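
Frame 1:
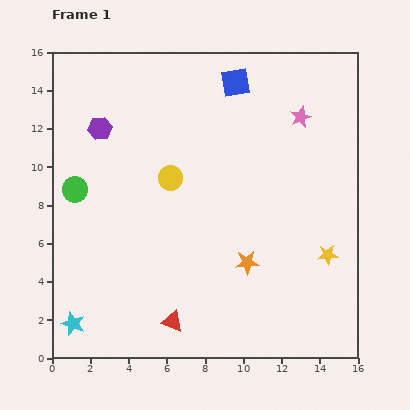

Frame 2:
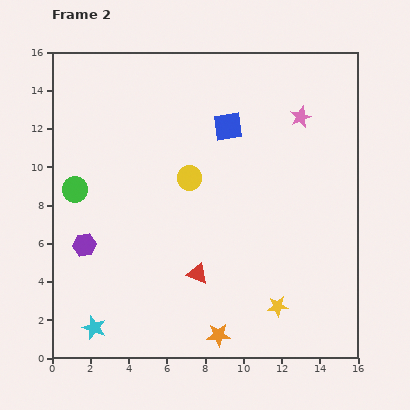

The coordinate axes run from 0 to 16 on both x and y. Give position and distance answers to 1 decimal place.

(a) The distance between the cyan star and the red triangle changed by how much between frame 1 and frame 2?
+0.9

Distance in frame 1: 5.2. Distance in frame 2: 6.1.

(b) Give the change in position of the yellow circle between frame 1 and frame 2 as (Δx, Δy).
(1.0, 0.0)

The yellow circle was at (6.2, 9.4) in frame 1 and (7.2, 9.4) in frame 2.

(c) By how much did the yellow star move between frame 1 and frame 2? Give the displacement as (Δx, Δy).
(-2.6, -2.7)

The yellow star was at (14.4, 5.4) in frame 1 and (11.8, 2.7) in frame 2.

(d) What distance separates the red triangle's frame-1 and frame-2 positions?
2.8

The red triangle moved from (6.3, 1.9) to (7.6, 4.4), a distance of √(1.3² + 2.5²) ≈ 2.8.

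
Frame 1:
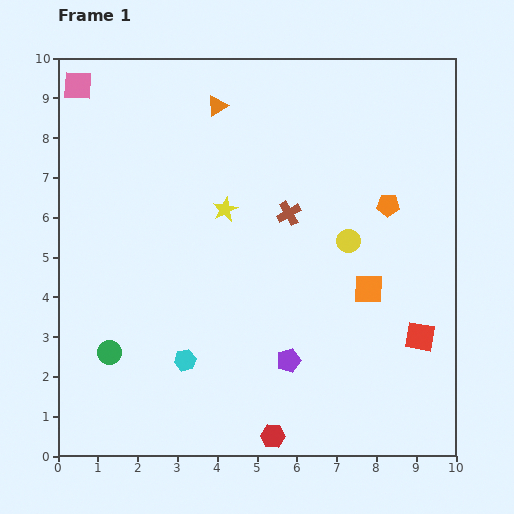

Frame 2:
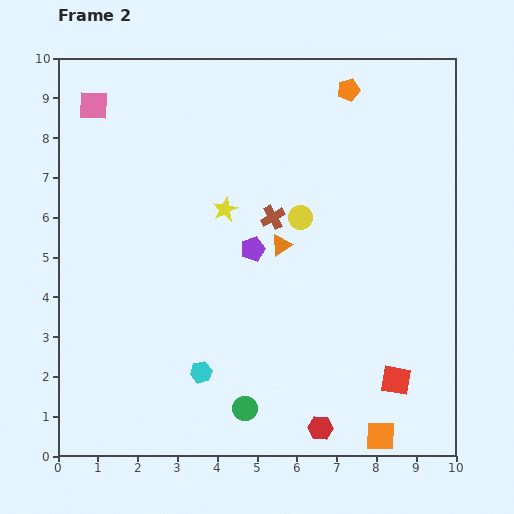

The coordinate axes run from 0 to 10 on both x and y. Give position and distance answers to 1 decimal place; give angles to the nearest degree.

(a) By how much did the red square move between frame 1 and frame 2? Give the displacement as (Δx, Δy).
(-0.6, -1.1)

The red square was at (9.1, 3.0) in frame 1 and (8.5, 1.9) in frame 2.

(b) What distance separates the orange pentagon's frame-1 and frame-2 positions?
3.1

The orange pentagon moved from (8.3, 6.3) to (7.3, 9.2), a distance of √(1.0² + 2.9²) ≈ 3.1.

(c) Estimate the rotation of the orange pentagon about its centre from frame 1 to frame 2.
17° counter-clockwise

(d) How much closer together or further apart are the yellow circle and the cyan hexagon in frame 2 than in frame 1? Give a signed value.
-0.5

Distance in frame 1: 5.1. Distance in frame 2: 4.6.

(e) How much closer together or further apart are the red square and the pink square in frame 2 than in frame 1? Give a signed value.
-0.4

Distance in frame 1: 10.7. Distance in frame 2: 10.3.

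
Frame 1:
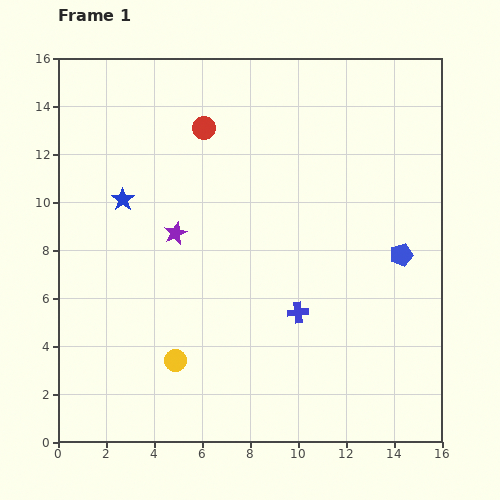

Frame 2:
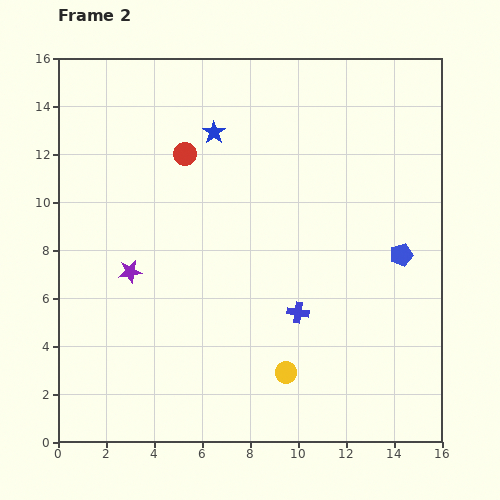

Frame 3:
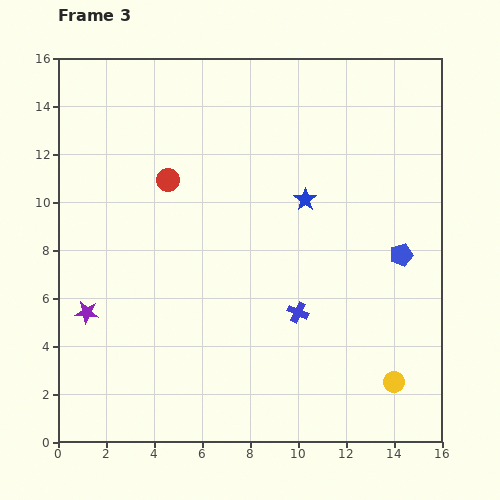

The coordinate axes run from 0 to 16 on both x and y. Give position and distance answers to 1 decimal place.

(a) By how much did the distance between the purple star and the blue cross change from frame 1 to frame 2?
+1.1

Distance in frame 1: 6.1. Distance in frame 2: 7.2.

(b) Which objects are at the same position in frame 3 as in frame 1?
the blue pentagon, the blue cross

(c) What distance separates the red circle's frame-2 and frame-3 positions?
1.3

The red circle moved from (5.3, 12.0) to (4.6, 10.9), a distance of √(0.7² + 1.1²) ≈ 1.3.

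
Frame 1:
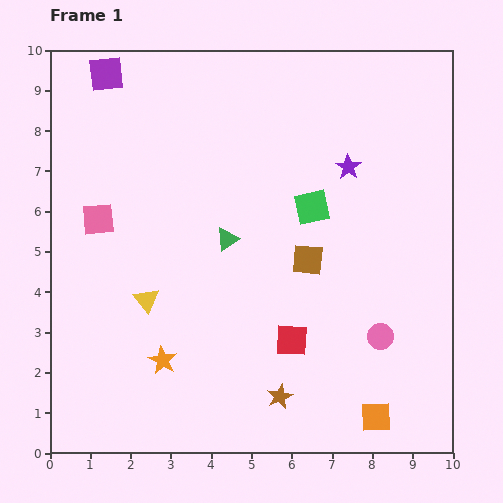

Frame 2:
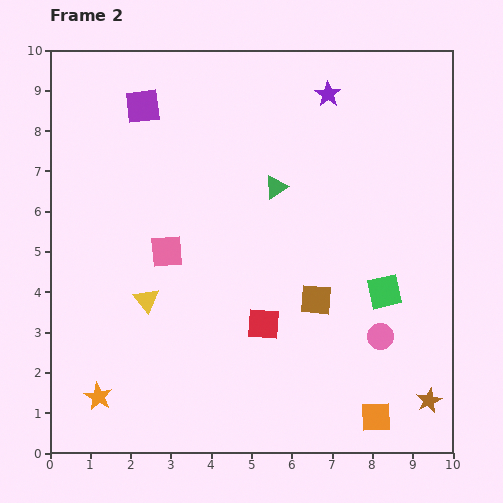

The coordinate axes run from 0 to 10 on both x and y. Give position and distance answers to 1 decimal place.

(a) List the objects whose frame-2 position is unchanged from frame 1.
the yellow triangle, the orange square, the pink circle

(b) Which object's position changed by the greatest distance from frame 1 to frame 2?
the brown star

(moved 3.7; next 2.8)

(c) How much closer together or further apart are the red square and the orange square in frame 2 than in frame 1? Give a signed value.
+0.8

Distance in frame 1: 2.8. Distance in frame 2: 3.6.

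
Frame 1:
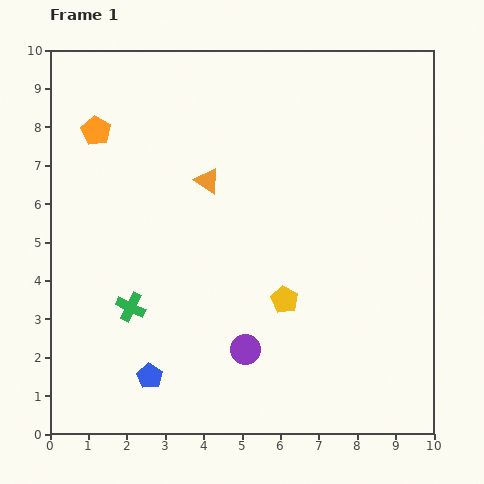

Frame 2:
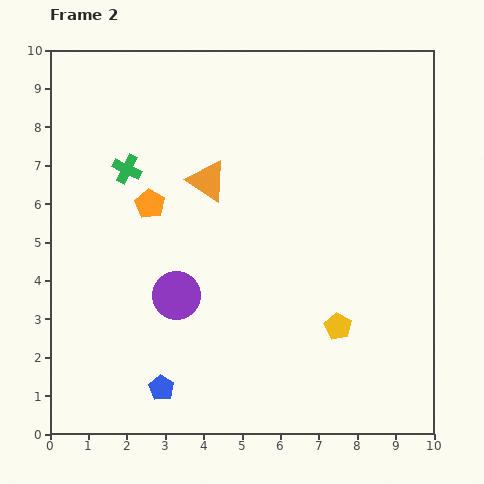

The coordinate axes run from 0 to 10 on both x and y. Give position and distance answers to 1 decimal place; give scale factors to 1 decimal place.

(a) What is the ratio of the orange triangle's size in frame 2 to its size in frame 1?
1.6×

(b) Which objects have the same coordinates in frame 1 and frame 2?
the orange triangle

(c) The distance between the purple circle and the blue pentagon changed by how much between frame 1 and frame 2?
-0.2

Distance in frame 1: 2.6. Distance in frame 2: 2.4.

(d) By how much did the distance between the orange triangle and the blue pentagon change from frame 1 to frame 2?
+0.2

Distance in frame 1: 5.3. Distance in frame 2: 5.5.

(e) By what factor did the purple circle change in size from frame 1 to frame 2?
1.6×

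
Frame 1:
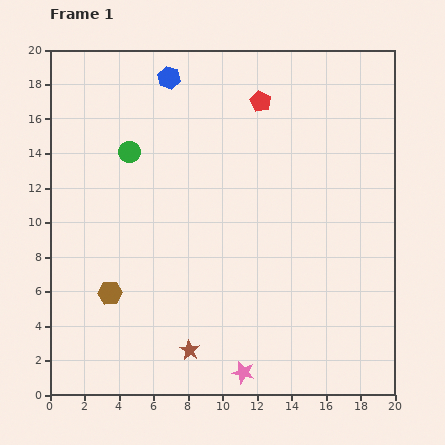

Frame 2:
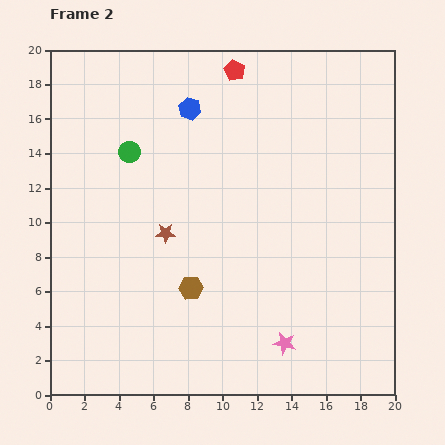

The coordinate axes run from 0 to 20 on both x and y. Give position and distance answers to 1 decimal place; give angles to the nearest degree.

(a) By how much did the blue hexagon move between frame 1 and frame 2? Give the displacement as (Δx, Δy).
(1.2, -1.8)

The blue hexagon was at (6.9, 18.4) in frame 1 and (8.1, 16.6) in frame 2.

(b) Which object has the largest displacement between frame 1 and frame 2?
the brown star

(moved 6.9; next 4.7)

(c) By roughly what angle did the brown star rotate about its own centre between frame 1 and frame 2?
31° counter-clockwise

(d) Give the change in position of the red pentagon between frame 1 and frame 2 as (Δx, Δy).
(-1.5, 1.8)

The red pentagon was at (12.2, 17.0) in frame 1 and (10.7, 18.8) in frame 2.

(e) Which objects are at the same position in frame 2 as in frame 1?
the green circle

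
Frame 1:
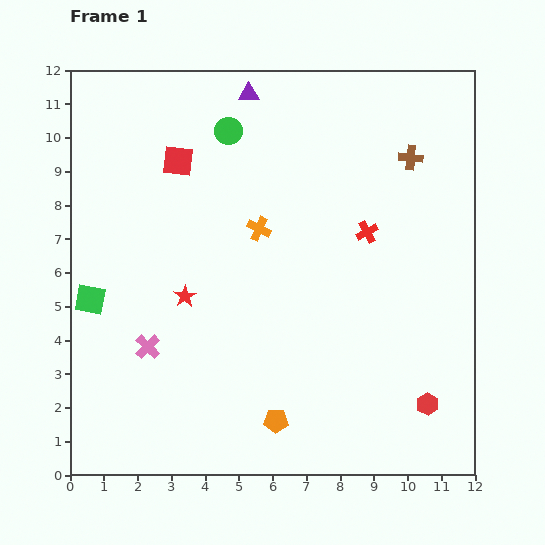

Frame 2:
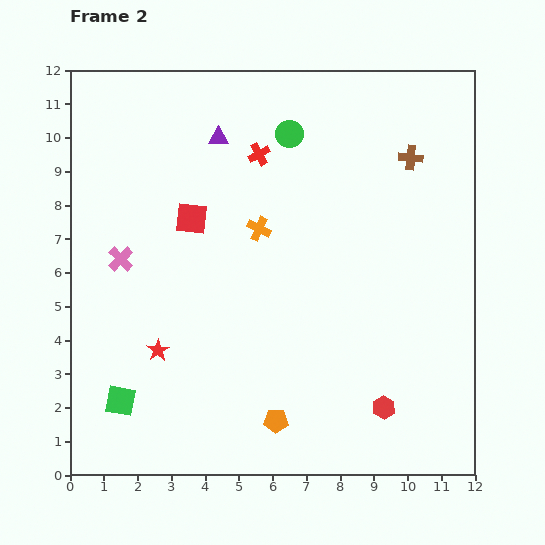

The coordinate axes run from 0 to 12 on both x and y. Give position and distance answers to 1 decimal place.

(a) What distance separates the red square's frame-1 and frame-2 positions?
1.7

The red square moved from (3.2, 9.3) to (3.6, 7.6), a distance of √(0.4² + 1.7²) ≈ 1.7.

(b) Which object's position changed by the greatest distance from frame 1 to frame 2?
the red cross

(moved 3.9; next 3.1)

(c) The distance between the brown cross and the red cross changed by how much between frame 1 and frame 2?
+1.9

Distance in frame 1: 2.6. Distance in frame 2: 4.5.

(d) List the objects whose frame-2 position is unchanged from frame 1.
the orange pentagon, the brown cross, the orange cross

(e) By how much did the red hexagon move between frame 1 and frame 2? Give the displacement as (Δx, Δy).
(-1.3, -0.1)

The red hexagon was at (10.6, 2.1) in frame 1 and (9.3, 2.0) in frame 2.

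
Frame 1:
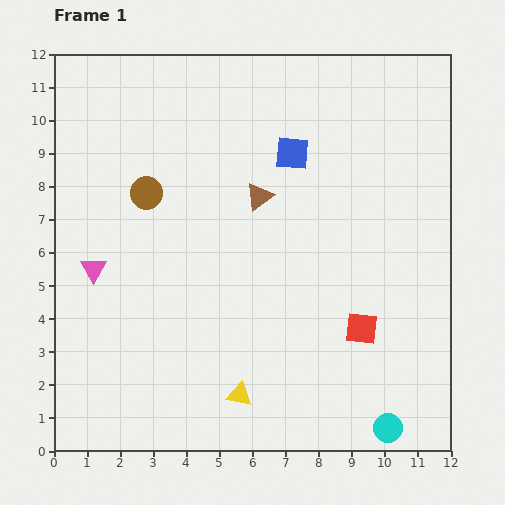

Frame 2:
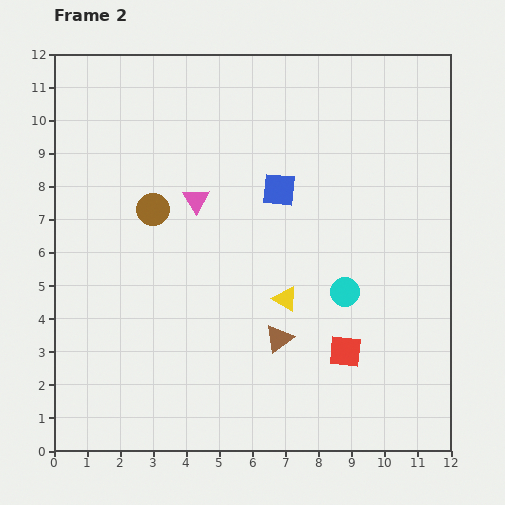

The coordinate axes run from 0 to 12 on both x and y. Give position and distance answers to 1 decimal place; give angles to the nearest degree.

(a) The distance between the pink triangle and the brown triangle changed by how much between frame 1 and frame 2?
-0.6

Distance in frame 1: 5.5. Distance in frame 2: 4.9.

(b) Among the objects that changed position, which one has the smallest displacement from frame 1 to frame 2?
the brown circle

(moved 0.5)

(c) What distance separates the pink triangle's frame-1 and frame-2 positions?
3.7

The pink triangle moved from (1.2, 5.5) to (4.3, 7.6), a distance of √(3.1² + 2.1²) ≈ 3.7.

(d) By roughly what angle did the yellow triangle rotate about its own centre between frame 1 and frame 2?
21° clockwise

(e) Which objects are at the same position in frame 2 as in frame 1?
none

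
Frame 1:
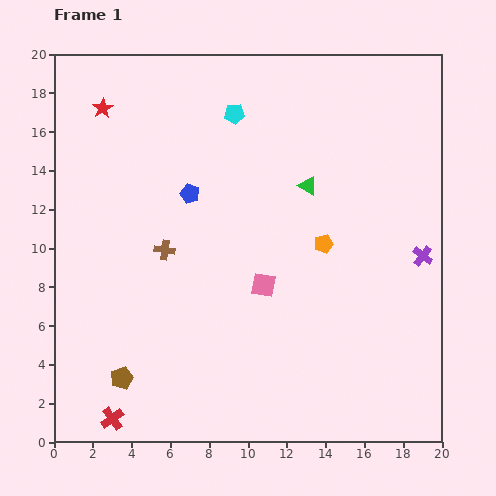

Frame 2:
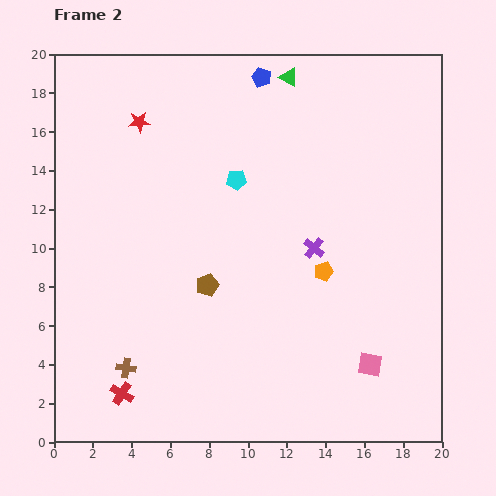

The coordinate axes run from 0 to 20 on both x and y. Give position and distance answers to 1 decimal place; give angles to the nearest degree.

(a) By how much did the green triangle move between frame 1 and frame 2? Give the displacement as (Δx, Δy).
(-1.0, 5.6)

The green triangle was at (13.1, 13.2) in frame 1 and (12.1, 18.8) in frame 2.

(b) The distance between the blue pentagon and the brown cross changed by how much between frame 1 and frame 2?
+13.4

Distance in frame 1: 3.2. Distance in frame 2: 16.6.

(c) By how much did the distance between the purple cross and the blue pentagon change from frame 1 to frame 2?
-3.2

Distance in frame 1: 12.4. Distance in frame 2: 9.2.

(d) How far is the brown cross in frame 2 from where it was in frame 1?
6.4

The brown cross moved from (5.7, 9.9) to (3.7, 3.8), a distance of √(2.0² + 6.1²) ≈ 6.4.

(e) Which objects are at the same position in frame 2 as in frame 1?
none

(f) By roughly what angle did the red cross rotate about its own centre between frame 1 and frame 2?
22° counter-clockwise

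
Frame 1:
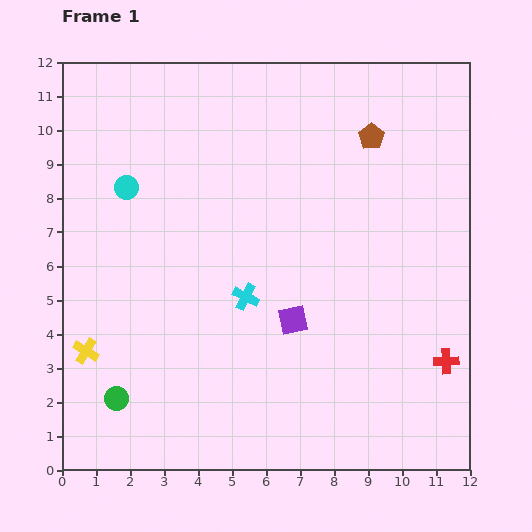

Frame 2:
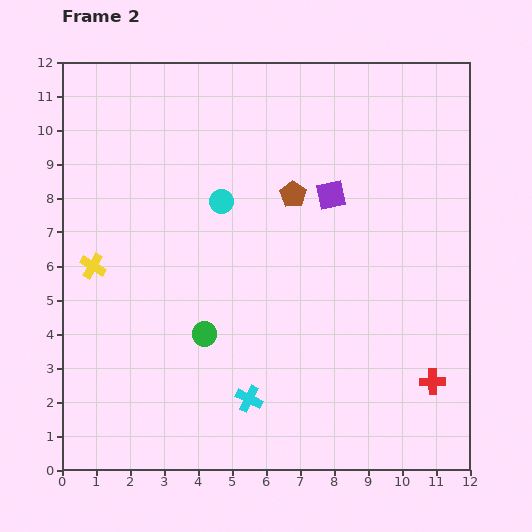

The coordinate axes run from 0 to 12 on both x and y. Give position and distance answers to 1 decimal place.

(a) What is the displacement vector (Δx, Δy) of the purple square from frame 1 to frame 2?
(1.1, 3.7)

The purple square was at (6.8, 4.4) in frame 1 and (7.9, 8.1) in frame 2.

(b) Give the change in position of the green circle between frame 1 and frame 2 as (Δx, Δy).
(2.6, 1.9)

The green circle was at (1.6, 2.1) in frame 1 and (4.2, 4.0) in frame 2.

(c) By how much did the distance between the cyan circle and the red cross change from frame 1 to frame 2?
-2.5

Distance in frame 1: 10.7. Distance in frame 2: 8.2.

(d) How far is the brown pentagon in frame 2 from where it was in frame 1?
2.9

The brown pentagon moved from (9.1, 9.8) to (6.8, 8.1), a distance of √(2.3² + 1.7²) ≈ 2.9.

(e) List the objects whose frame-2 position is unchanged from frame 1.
none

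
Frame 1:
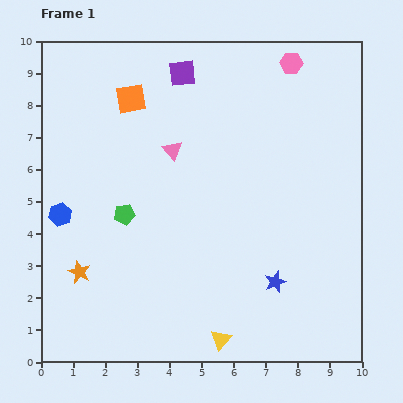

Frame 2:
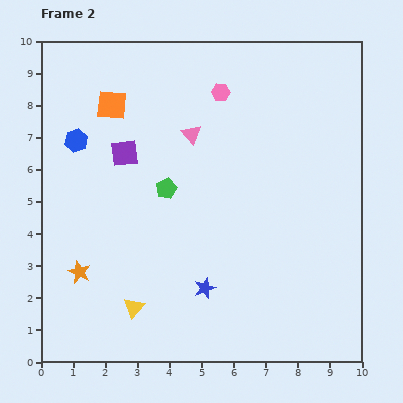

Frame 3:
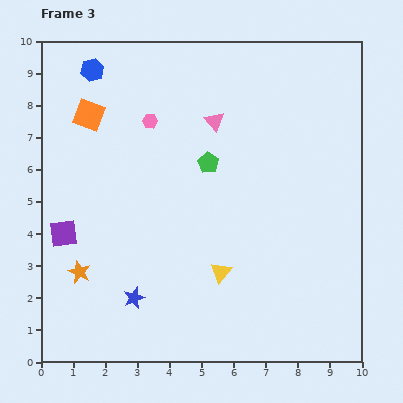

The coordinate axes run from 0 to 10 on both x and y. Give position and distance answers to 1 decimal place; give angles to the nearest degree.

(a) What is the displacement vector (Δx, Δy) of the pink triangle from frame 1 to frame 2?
(0.6, 0.5)

The pink triangle was at (4.1, 6.6) in frame 1 and (4.7, 7.1) in frame 2.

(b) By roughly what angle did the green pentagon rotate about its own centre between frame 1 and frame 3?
30° counter-clockwise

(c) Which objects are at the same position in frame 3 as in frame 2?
the orange star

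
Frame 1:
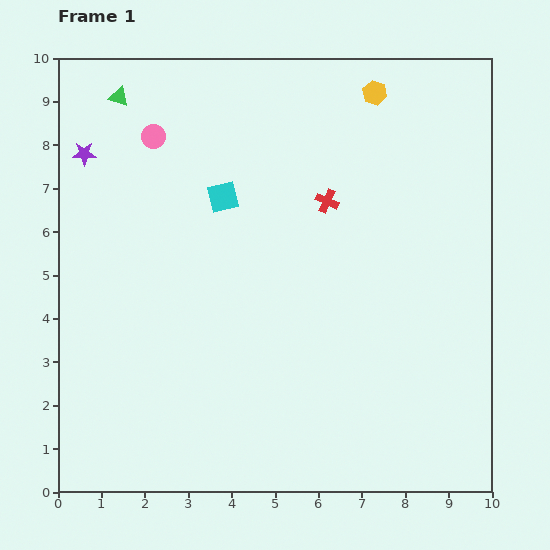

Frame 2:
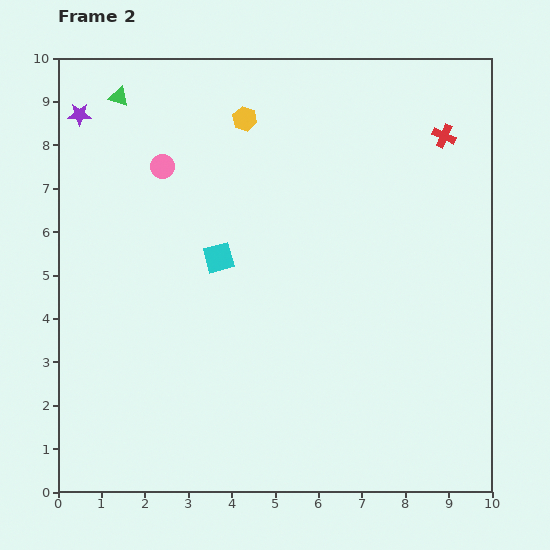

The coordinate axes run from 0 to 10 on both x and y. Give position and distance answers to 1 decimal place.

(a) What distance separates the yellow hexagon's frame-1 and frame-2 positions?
3.1

The yellow hexagon moved from (7.3, 9.2) to (4.3, 8.6), a distance of √(3.0² + 0.6²) ≈ 3.1.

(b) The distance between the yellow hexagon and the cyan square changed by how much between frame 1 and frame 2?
-0.9

Distance in frame 1: 4.2. Distance in frame 2: 3.3.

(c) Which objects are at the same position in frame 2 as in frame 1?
the green triangle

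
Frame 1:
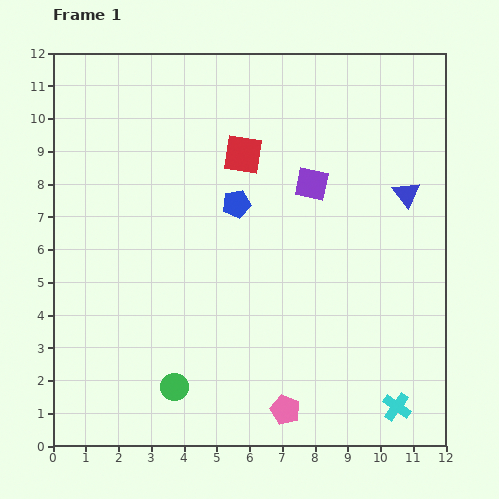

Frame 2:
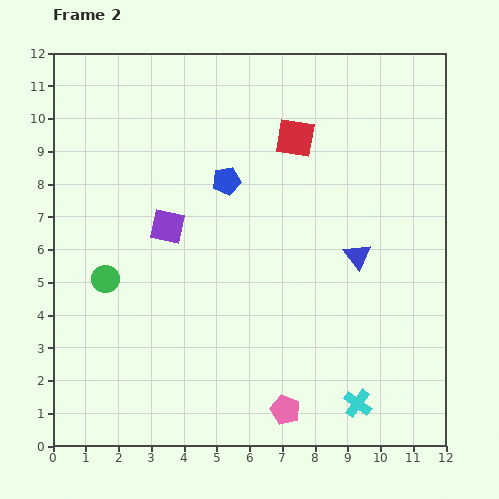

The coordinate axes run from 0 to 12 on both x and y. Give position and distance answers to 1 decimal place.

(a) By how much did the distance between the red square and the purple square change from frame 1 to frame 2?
+2.4

Distance in frame 1: 2.3. Distance in frame 2: 4.7.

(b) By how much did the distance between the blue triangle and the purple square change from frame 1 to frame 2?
+3.0

Distance in frame 1: 2.9. Distance in frame 2: 5.9.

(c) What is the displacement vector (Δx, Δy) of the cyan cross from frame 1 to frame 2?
(-1.2, 0.1)

The cyan cross was at (10.5, 1.2) in frame 1 and (9.3, 1.3) in frame 2.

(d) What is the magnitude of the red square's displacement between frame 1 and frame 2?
1.7

The red square moved from (5.8, 8.9) to (7.4, 9.4), a distance of √(1.6² + 0.5²) ≈ 1.7.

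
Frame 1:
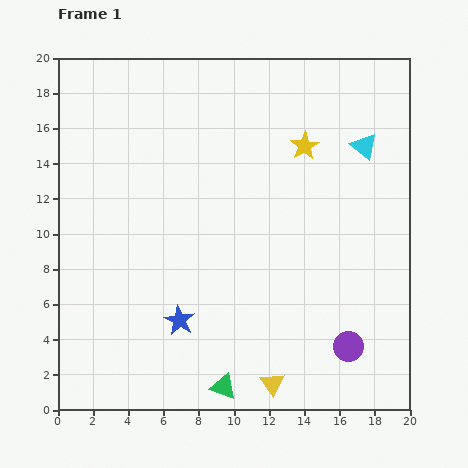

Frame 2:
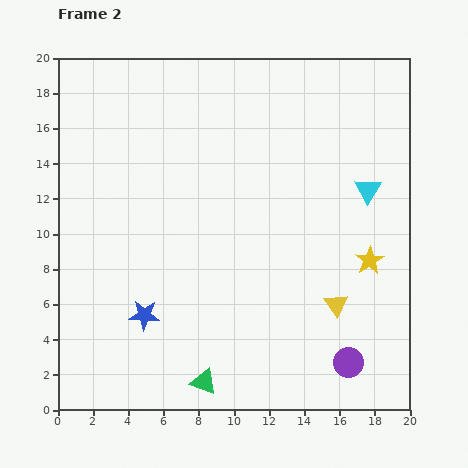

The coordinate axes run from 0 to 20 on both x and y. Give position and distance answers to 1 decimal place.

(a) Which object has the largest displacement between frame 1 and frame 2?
the yellow star

(moved 7.5; next 5.8)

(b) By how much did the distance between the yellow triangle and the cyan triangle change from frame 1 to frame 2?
-7.8

Distance in frame 1: 14.5. Distance in frame 2: 6.7.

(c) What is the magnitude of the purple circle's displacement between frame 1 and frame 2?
0.9

The purple circle moved from (16.5, 3.6) to (16.5, 2.7), a distance of √(0.0² + 0.9²) ≈ 0.9.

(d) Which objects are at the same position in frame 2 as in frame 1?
none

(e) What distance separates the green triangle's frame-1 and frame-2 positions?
1.1

The green triangle moved from (9.4, 1.3) to (8.3, 1.6), a distance of √(1.1² + 0.3²) ≈ 1.1.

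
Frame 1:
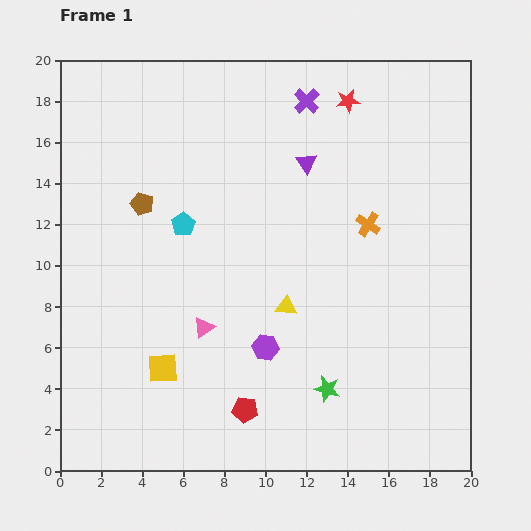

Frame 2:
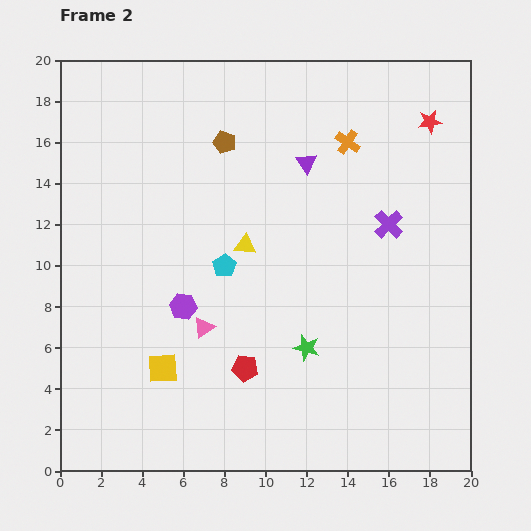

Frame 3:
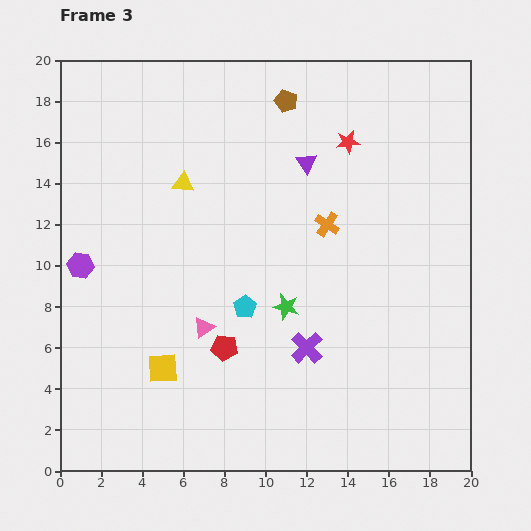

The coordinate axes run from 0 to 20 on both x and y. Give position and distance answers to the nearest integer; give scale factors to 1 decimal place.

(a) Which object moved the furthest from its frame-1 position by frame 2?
the purple cross

(moved 7; next 5)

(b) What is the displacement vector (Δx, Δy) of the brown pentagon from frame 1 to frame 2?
(4, 3)

The brown pentagon was at (4, 13) in frame 1 and (8, 16) in frame 2.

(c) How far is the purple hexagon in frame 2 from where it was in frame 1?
4

The purple hexagon moved from (10, 6) to (6, 8), a distance of √(4² + 2²) ≈ 4.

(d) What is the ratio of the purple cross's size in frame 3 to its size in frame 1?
1.3×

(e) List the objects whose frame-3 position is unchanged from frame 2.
the pink triangle, the yellow square, the purple triangle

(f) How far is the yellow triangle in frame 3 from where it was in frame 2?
4

The yellow triangle moved from (9, 11) to (6, 14), a distance of √(3² + 3²) ≈ 4.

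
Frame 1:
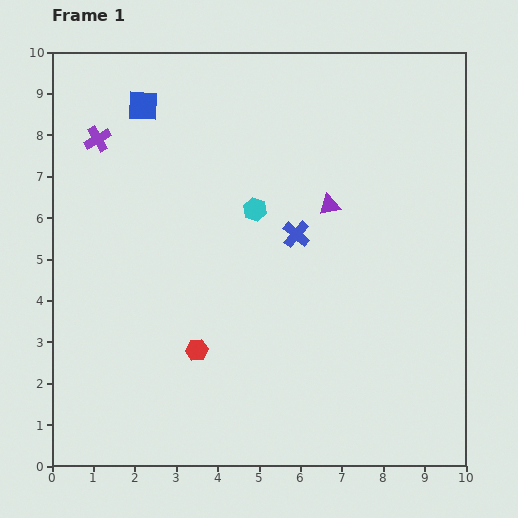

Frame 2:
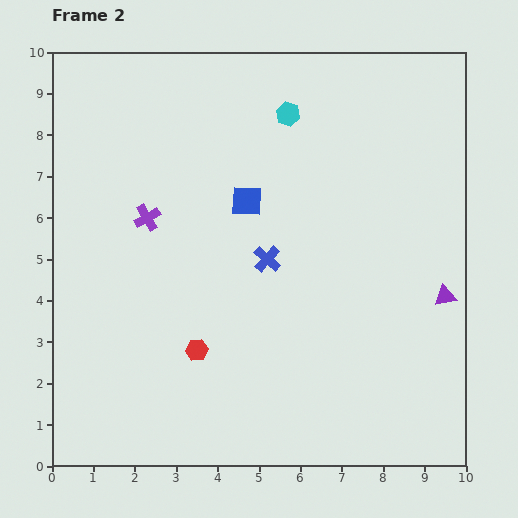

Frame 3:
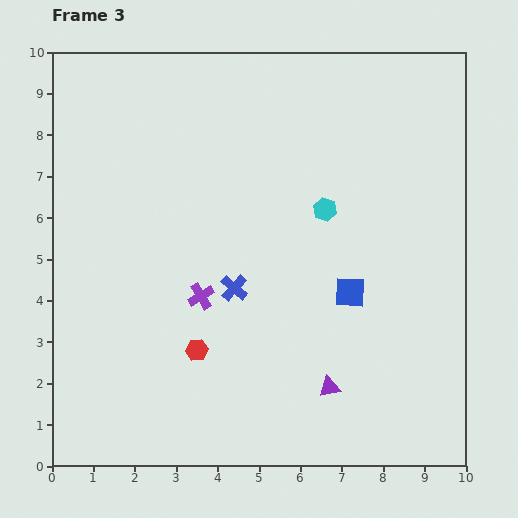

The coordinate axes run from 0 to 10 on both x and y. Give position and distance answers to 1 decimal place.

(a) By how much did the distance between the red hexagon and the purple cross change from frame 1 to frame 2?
-2.2

Distance in frame 1: 5.6. Distance in frame 2: 3.4.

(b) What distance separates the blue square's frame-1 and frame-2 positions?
3.4

The blue square moved from (2.2, 8.7) to (4.7, 6.4), a distance of √(2.5² + 2.3²) ≈ 3.4.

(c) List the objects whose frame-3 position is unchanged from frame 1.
the red hexagon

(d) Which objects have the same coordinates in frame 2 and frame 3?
the red hexagon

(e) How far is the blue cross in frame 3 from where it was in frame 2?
1.1

The blue cross moved from (5.2, 5.0) to (4.4, 4.3), a distance of √(0.8² + 0.7²) ≈ 1.1.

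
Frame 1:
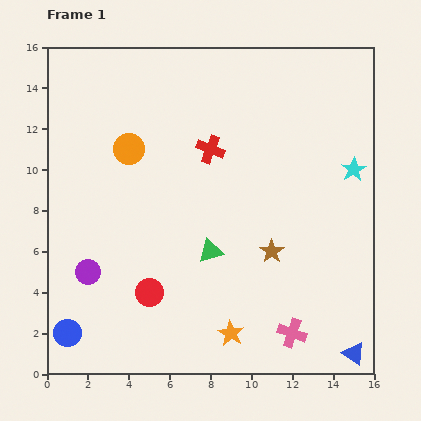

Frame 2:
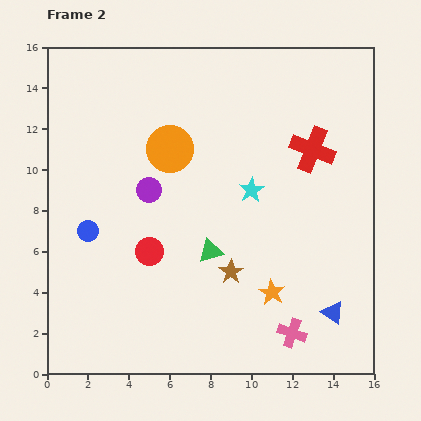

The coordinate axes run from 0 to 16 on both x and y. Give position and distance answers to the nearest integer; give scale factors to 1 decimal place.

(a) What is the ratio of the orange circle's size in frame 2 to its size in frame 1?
1.5×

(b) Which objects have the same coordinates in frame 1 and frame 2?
the pink cross, the green triangle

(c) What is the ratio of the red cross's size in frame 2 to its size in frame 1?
1.6×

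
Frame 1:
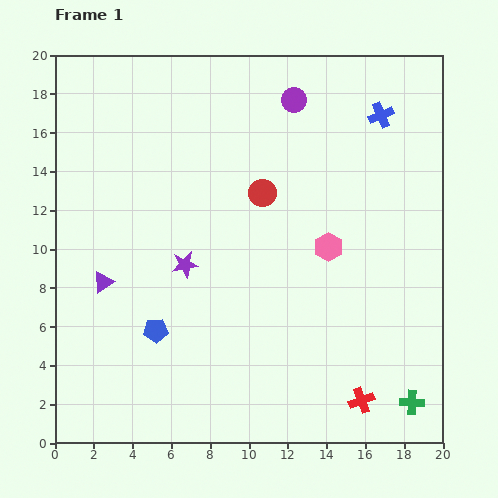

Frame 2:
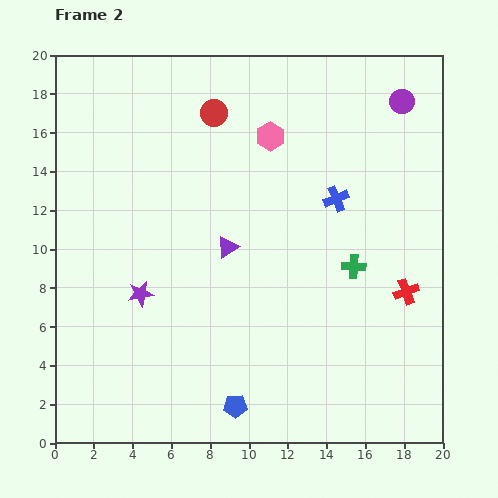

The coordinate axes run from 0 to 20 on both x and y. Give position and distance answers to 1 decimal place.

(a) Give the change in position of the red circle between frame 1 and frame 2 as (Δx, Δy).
(-2.5, 4.1)

The red circle was at (10.7, 12.9) in frame 1 and (8.2, 17.0) in frame 2.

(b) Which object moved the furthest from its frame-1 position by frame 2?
the green cross

(moved 7.6; next 6.6)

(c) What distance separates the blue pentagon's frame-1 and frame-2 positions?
5.7

The blue pentagon moved from (5.2, 5.8) to (9.3, 1.9), a distance of √(4.1² + 3.9²) ≈ 5.7.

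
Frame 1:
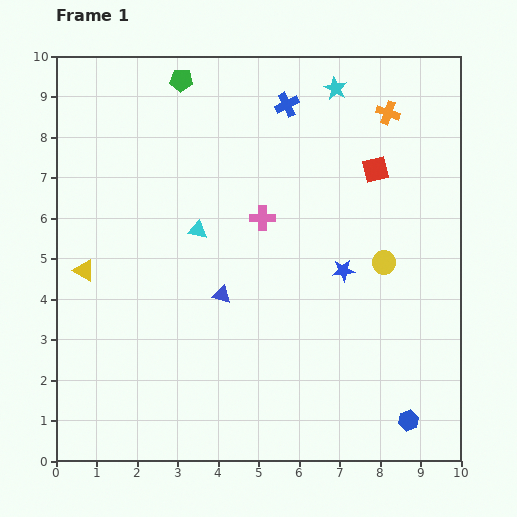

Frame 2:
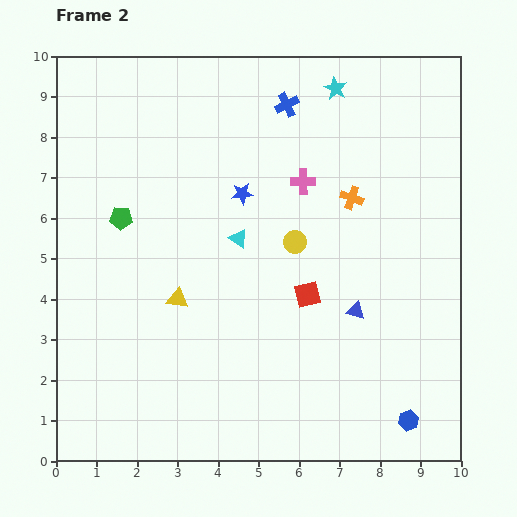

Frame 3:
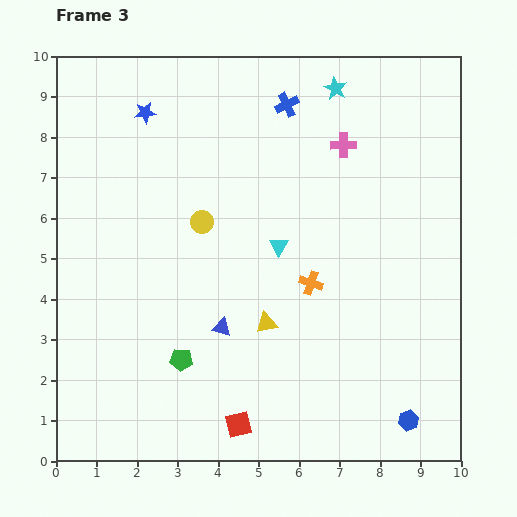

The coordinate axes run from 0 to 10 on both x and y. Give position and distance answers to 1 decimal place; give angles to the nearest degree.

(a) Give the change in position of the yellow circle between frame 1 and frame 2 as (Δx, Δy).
(-2.2, 0.5)

The yellow circle was at (8.1, 4.9) in frame 1 and (5.9, 5.4) in frame 2.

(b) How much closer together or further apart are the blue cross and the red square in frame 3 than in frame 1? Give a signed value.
+5.3

Distance in frame 1: 2.7. Distance in frame 3: 8.0.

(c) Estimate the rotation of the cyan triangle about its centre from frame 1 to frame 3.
49° clockwise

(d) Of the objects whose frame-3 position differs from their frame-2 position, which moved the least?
the cyan triangle

(moved 1.0)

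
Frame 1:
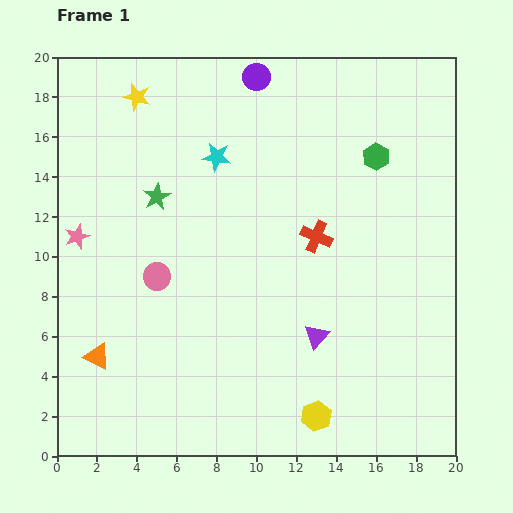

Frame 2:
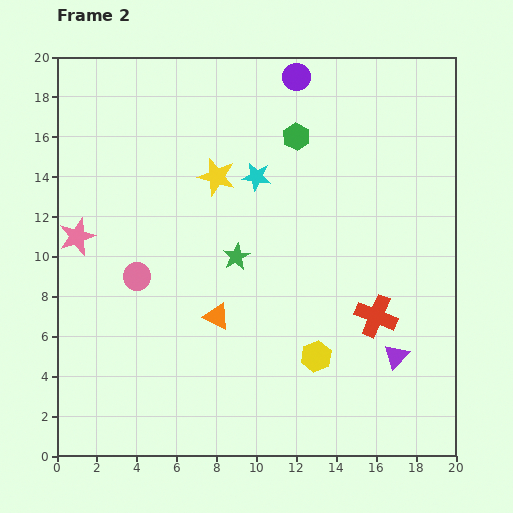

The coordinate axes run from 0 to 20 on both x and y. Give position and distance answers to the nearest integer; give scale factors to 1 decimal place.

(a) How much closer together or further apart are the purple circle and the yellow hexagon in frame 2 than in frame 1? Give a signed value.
-3

Distance in frame 1: 17. Distance in frame 2: 14.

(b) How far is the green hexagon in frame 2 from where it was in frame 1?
4

The green hexagon moved from (16, 15) to (12, 16), a distance of √(4² + 1²) ≈ 4.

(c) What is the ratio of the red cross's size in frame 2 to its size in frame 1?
1.3×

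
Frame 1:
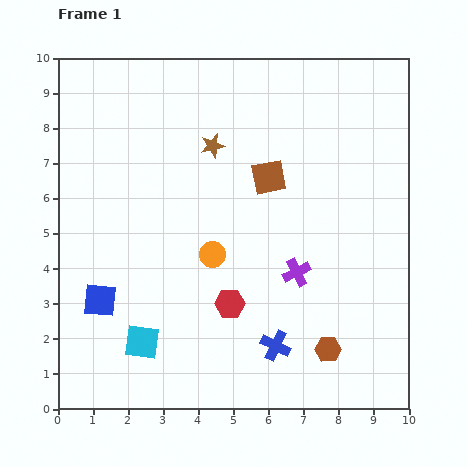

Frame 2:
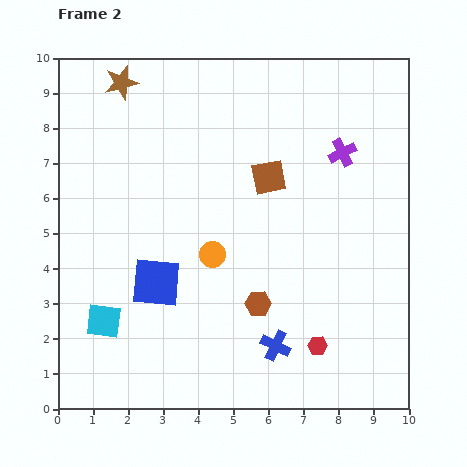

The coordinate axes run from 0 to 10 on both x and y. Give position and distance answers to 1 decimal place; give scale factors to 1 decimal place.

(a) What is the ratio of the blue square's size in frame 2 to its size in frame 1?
1.5×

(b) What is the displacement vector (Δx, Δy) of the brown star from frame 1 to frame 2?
(-2.6, 1.8)

The brown star was at (4.4, 7.5) in frame 1 and (1.8, 9.3) in frame 2.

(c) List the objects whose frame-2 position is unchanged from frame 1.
the orange circle, the brown square, the blue cross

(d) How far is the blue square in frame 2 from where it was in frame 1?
1.7

The blue square moved from (1.2, 3.1) to (2.8, 3.6), a distance of √(1.6² + 0.5²) ≈ 1.7.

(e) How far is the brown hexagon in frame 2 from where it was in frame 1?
2.4

The brown hexagon moved from (7.7, 1.7) to (5.7, 3.0), a distance of √(2.0² + 1.3²) ≈ 2.4.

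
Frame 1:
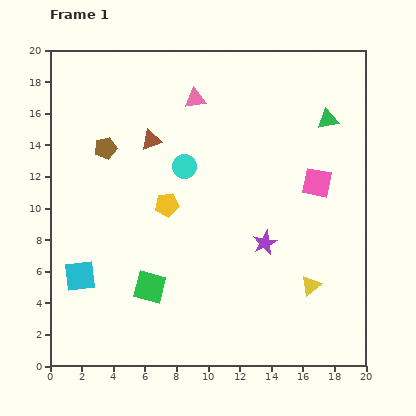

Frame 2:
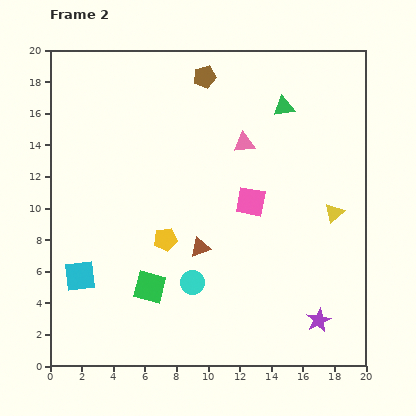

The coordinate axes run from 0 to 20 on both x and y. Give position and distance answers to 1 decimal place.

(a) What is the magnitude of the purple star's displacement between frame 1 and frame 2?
6.0

The purple star moved from (13.6, 7.8) to (17.0, 2.9), a distance of √(3.4² + 4.9²) ≈ 6.0.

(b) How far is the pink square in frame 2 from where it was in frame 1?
4.4

The pink square moved from (16.9, 11.6) to (12.7, 10.4), a distance of √(4.2² + 1.2²) ≈ 4.4.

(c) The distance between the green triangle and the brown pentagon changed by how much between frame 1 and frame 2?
-8.9

Distance in frame 1: 14.2. Distance in frame 2: 5.3.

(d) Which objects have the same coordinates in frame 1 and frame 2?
the green square, the cyan square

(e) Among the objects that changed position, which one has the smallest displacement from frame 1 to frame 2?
the yellow pentagon

(moved 2.2)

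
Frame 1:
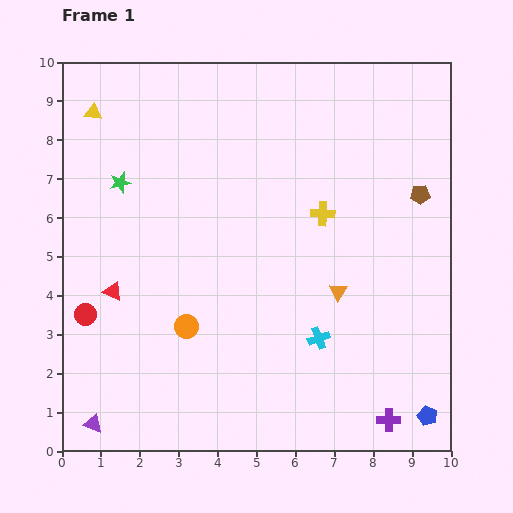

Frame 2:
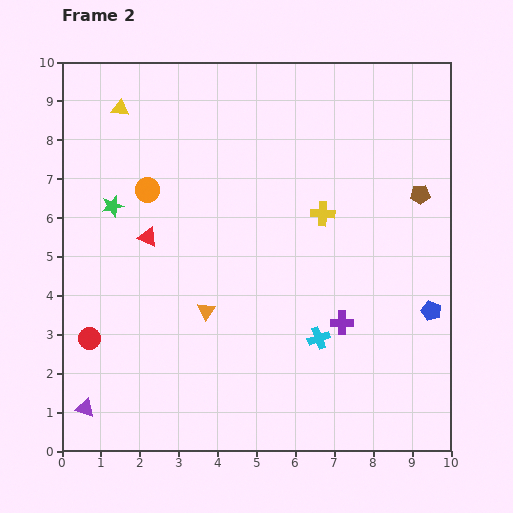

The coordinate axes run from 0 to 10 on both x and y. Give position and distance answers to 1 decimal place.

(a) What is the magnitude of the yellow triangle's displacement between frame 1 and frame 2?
0.7

The yellow triangle moved from (0.8, 8.7) to (1.5, 8.8), a distance of √(0.7² + 0.1²) ≈ 0.7.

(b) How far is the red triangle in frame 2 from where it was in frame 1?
1.7

The red triangle moved from (1.3, 4.1) to (2.2, 5.5), a distance of √(0.9² + 1.4²) ≈ 1.7.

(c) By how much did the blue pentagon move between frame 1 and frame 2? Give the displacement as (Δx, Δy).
(0.1, 2.7)

The blue pentagon was at (9.4, 0.9) in frame 1 and (9.5, 3.6) in frame 2.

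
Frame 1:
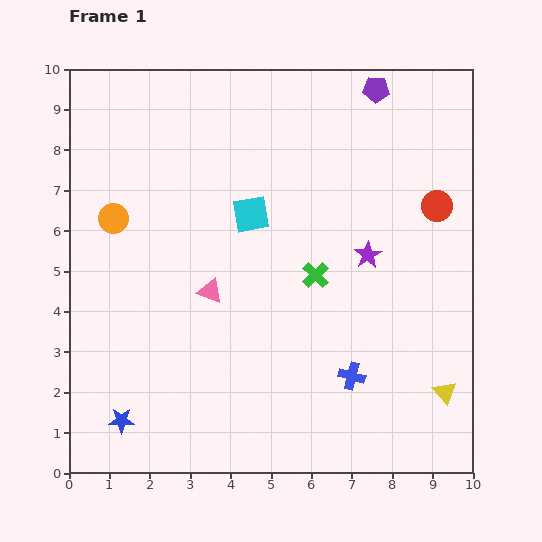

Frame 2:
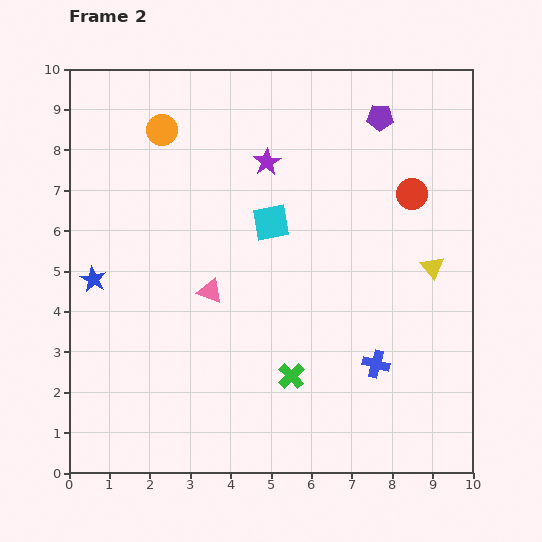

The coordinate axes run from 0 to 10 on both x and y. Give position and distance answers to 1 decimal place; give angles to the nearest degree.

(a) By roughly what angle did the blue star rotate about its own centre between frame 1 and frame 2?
28° clockwise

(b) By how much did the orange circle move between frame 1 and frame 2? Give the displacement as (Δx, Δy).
(1.2, 2.2)

The orange circle was at (1.1, 6.3) in frame 1 and (2.3, 8.5) in frame 2.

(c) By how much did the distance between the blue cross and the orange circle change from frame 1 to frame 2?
+0.8

Distance in frame 1: 7.1. Distance in frame 2: 7.9.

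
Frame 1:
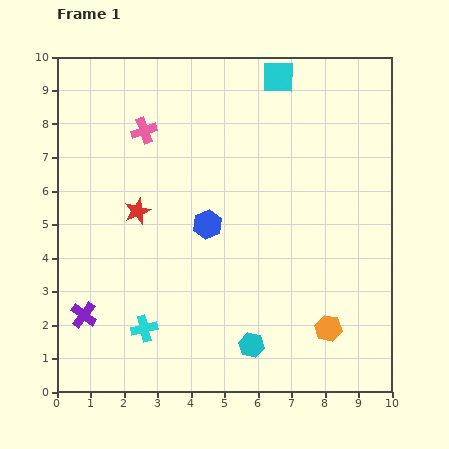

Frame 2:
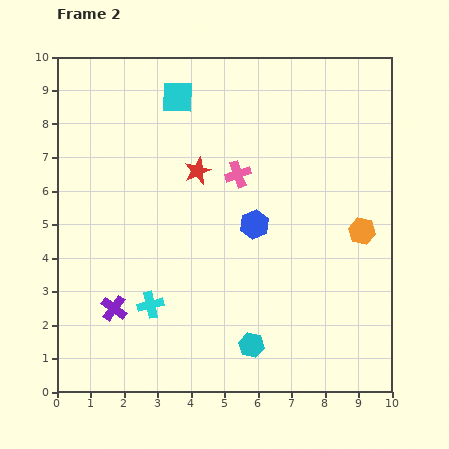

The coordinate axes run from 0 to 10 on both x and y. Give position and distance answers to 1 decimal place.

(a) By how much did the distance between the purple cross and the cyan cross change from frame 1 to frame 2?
-0.7

Distance in frame 1: 1.8. Distance in frame 2: 1.1.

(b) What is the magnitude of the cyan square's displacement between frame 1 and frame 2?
3.1

The cyan square moved from (6.6, 9.4) to (3.6, 8.8), a distance of √(3.0² + 0.6²) ≈ 3.1.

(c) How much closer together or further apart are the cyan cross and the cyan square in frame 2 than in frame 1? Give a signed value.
-2.2

Distance in frame 1: 8.5. Distance in frame 2: 6.3.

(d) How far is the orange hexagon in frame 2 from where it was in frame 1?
3.1

The orange hexagon moved from (8.1, 1.9) to (9.1, 4.8), a distance of √(1.0² + 2.9²) ≈ 3.1.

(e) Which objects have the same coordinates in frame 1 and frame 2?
the cyan hexagon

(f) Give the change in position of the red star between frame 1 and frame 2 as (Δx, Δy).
(1.8, 1.2)

The red star was at (2.4, 5.4) in frame 1 and (4.2, 6.6) in frame 2.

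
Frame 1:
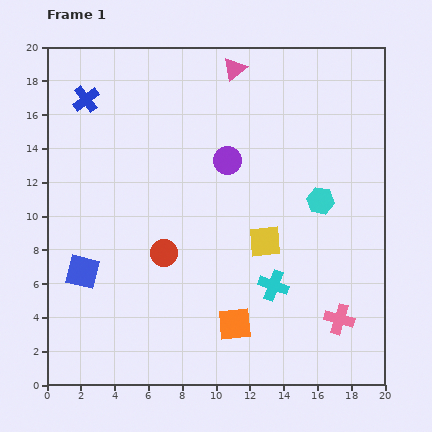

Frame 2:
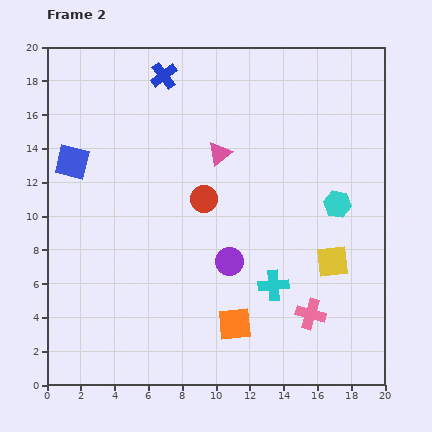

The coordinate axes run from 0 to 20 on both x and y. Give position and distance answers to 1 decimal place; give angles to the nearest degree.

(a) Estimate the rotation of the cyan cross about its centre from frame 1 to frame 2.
23° counter-clockwise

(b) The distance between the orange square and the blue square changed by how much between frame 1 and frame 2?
+4.1

Distance in frame 1: 9.5. Distance in frame 2: 13.6.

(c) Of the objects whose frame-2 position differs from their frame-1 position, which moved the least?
the cyan hexagon

(moved 1.0)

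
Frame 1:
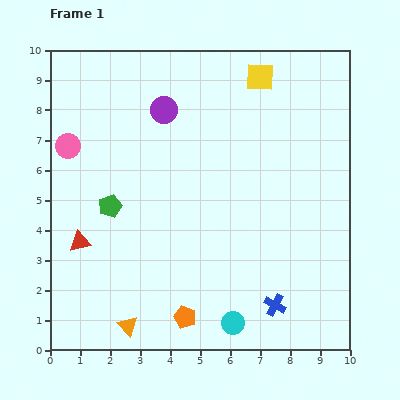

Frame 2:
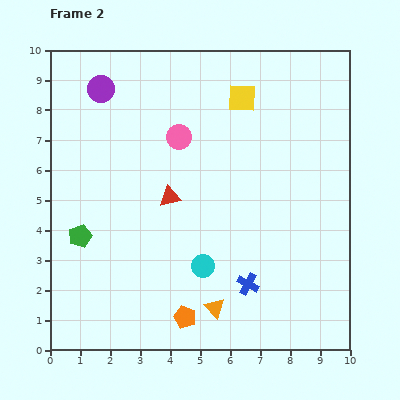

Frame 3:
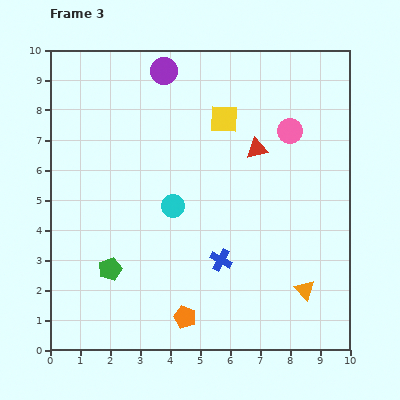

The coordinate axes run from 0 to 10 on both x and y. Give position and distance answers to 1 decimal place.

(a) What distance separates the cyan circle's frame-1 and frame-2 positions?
2.1

The cyan circle moved from (6.1, 0.9) to (5.1, 2.8), a distance of √(1.0² + 1.9²) ≈ 2.1.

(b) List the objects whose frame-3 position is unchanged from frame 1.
the orange pentagon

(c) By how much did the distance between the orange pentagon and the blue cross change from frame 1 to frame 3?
-0.8

Distance in frame 1: 3.0. Distance in frame 3: 2.2.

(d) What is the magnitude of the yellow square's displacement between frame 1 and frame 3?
1.8

The yellow square moved from (7.0, 9.1) to (5.8, 7.7), a distance of √(1.2² + 1.4²) ≈ 1.8.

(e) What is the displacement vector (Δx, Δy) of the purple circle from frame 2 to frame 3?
(2.1, 0.6)

The purple circle was at (1.7, 8.7) in frame 2 and (3.8, 9.3) in frame 3.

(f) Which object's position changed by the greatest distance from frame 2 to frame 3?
the pink circle

(moved 3.7; next 3.3)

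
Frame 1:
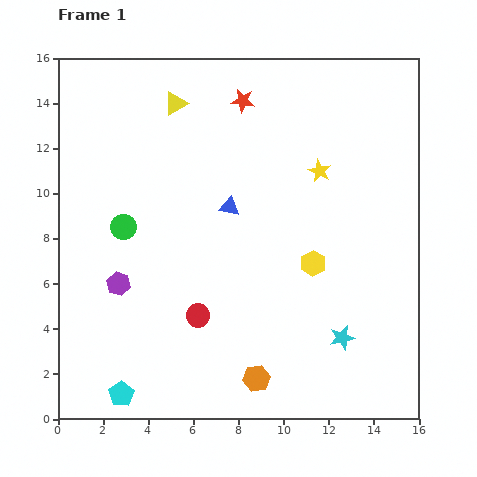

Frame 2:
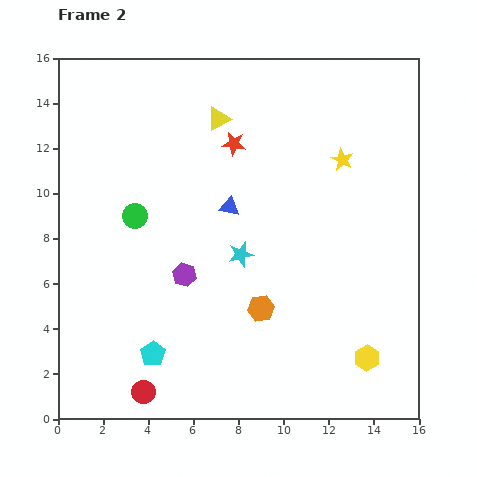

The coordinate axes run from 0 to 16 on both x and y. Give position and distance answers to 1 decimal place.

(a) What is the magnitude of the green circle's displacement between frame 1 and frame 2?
0.7

The green circle moved from (2.9, 8.5) to (3.4, 9.0), a distance of √(0.5² + 0.5²) ≈ 0.7.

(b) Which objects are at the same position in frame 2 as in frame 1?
the blue triangle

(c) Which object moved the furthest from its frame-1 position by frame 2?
the cyan star

(moved 5.8; next 4.8)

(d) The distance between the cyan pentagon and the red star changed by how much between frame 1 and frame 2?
-4.1

Distance in frame 1: 14.1. Distance in frame 2: 10.0.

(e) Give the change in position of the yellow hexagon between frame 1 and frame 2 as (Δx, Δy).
(2.4, -4.2)

The yellow hexagon was at (11.3, 6.9) in frame 1 and (13.7, 2.7) in frame 2.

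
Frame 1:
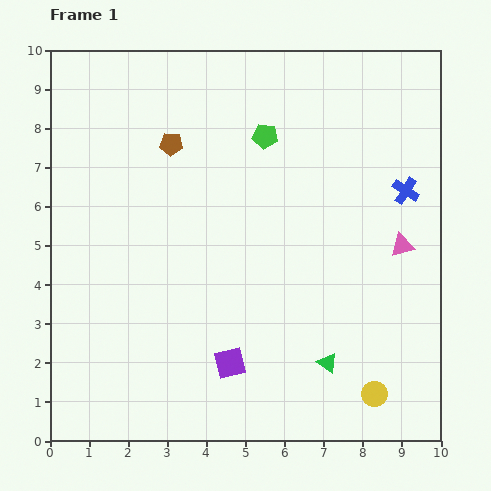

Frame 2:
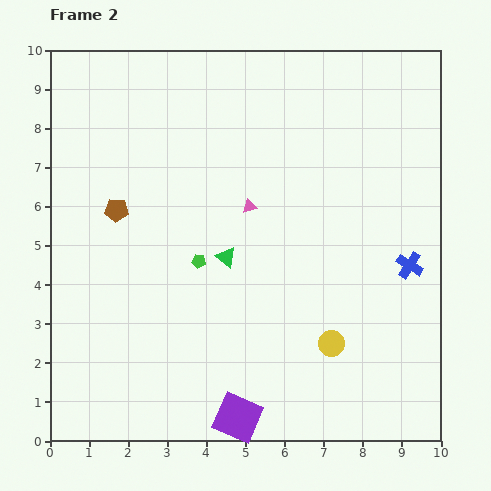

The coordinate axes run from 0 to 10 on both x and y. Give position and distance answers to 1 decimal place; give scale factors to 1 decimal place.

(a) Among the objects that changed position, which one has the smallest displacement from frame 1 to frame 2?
the purple square

(moved 1.4)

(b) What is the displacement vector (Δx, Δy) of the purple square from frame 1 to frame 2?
(0.2, -1.4)

The purple square was at (4.6, 2.0) in frame 1 and (4.8, 0.6) in frame 2.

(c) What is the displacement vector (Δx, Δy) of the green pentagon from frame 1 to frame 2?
(-1.7, -3.2)

The green pentagon was at (5.5, 7.8) in frame 1 and (3.8, 4.6) in frame 2.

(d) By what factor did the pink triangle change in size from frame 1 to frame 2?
0.6×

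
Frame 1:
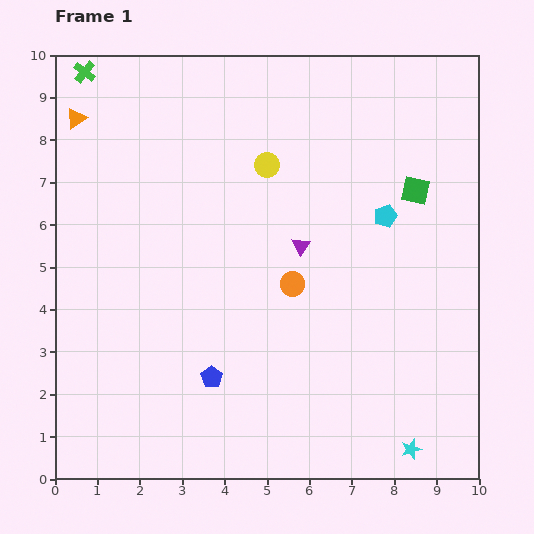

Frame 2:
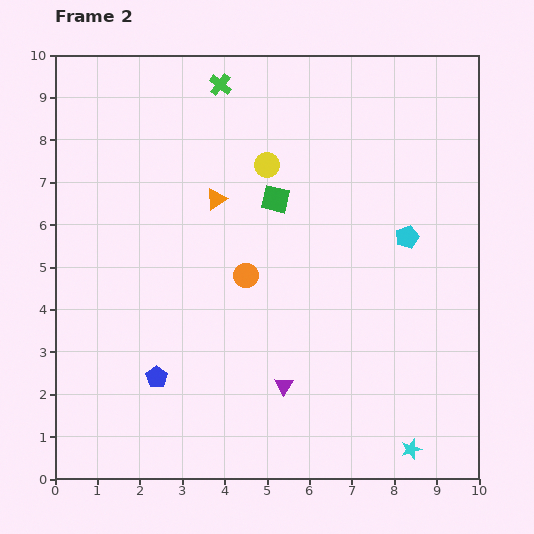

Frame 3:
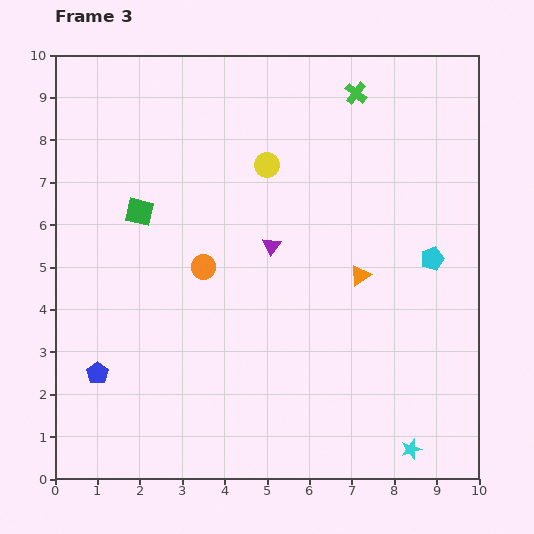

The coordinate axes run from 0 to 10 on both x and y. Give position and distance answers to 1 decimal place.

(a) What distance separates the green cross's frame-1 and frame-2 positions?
3.2

The green cross moved from (0.7, 9.6) to (3.9, 9.3), a distance of √(3.2² + 0.3²) ≈ 3.2.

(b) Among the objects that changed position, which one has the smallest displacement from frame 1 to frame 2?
the cyan pentagon

(moved 0.7)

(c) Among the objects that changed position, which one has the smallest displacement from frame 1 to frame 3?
the purple triangle

(moved 0.7)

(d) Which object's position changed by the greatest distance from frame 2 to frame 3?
the orange triangle

(moved 3.8; next 3.3)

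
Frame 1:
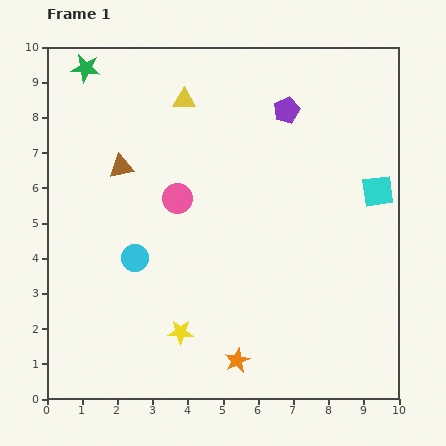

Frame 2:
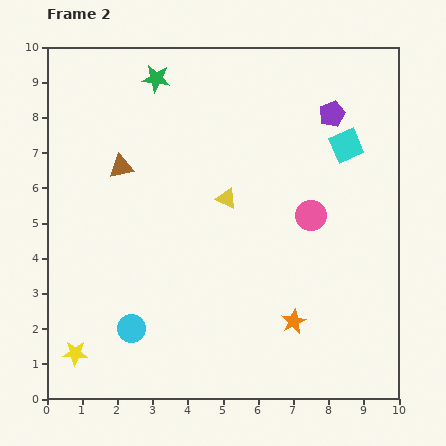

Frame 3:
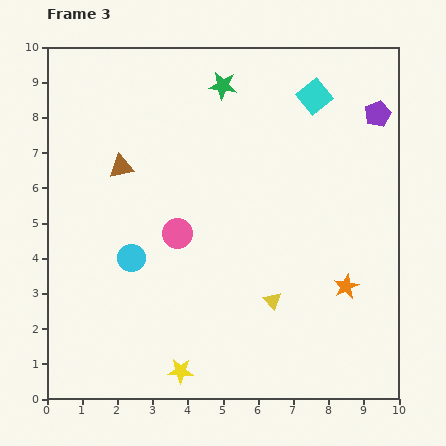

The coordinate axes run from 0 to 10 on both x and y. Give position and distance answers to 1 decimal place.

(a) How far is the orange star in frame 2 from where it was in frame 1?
1.9

The orange star moved from (5.4, 1.1) to (7.0, 2.2), a distance of √(1.6² + 1.1²) ≈ 1.9.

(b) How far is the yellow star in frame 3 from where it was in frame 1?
1.1

The yellow star moved from (3.8, 1.9) to (3.8, 0.8), a distance of √(0.0² + 1.1²) ≈ 1.1.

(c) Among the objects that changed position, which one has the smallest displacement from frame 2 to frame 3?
the purple pentagon

(moved 1.3)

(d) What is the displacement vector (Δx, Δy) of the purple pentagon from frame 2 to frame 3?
(1.3, 0.0)

The purple pentagon was at (8.1, 8.1) in frame 2 and (9.4, 8.1) in frame 3.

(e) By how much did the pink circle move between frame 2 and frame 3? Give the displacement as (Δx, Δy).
(-3.8, -0.5)

The pink circle was at (7.5, 5.2) in frame 2 and (3.7, 4.7) in frame 3.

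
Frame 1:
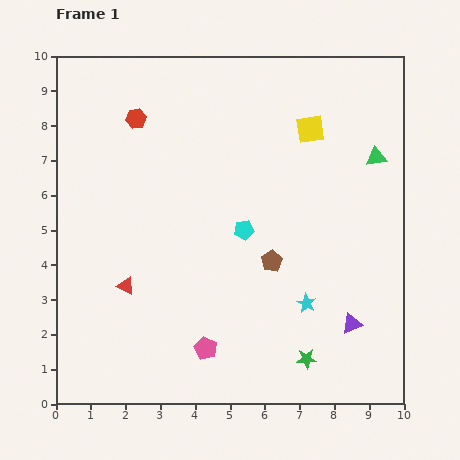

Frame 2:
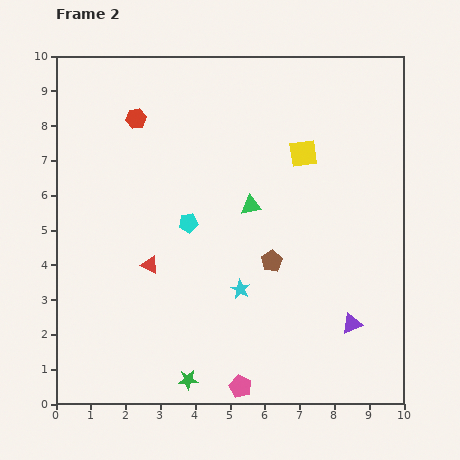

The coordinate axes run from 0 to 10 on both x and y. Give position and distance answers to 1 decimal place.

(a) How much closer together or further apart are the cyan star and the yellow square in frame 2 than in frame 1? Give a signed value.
-0.7

Distance in frame 1: 5.0. Distance in frame 2: 4.3.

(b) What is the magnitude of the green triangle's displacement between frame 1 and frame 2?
3.9

The green triangle moved from (9.2, 7.1) to (5.6, 5.7), a distance of √(3.6² + 1.4²) ≈ 3.9.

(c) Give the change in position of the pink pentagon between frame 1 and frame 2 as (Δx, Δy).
(1.0, -1.1)

The pink pentagon was at (4.3, 1.6) in frame 1 and (5.3, 0.5) in frame 2.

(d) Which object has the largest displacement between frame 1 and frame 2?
the green triangle

(moved 3.9; next 3.5)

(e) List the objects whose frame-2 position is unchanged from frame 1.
the red hexagon, the purple triangle, the brown pentagon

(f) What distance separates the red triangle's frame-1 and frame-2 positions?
0.9

The red triangle moved from (2.0, 3.4) to (2.7, 4.0), a distance of √(0.7² + 0.6²) ≈ 0.9.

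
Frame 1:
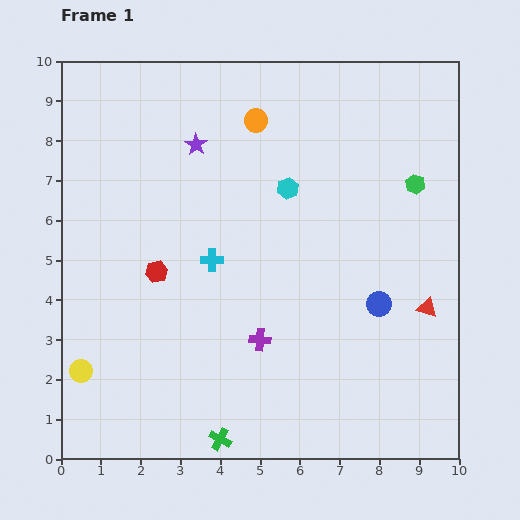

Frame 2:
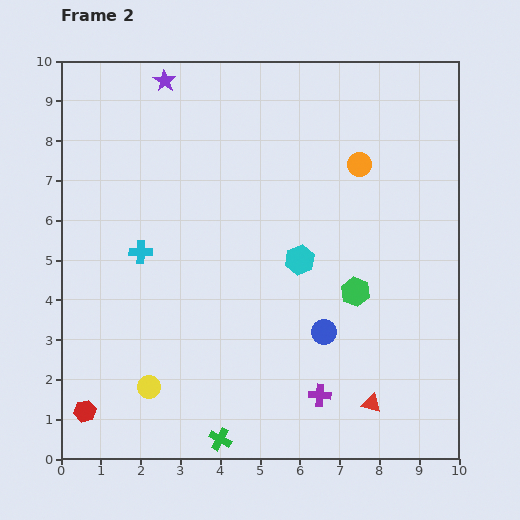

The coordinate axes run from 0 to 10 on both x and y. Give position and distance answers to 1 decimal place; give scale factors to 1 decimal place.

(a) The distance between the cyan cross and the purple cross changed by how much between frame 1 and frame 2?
+3.5

Distance in frame 1: 2.3. Distance in frame 2: 5.8.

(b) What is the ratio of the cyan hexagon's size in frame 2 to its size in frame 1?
1.4×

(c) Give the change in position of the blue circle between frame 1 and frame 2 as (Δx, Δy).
(-1.4, -0.7)

The blue circle was at (8.0, 3.9) in frame 1 and (6.6, 3.2) in frame 2.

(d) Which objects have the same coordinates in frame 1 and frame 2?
the green cross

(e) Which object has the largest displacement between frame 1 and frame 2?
the red hexagon

(moved 3.9; next 3.1)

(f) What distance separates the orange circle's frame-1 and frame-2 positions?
2.8

The orange circle moved from (4.9, 8.5) to (7.5, 7.4), a distance of √(2.6² + 1.1²) ≈ 2.8.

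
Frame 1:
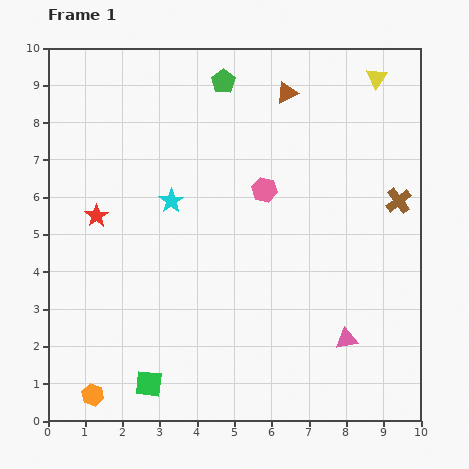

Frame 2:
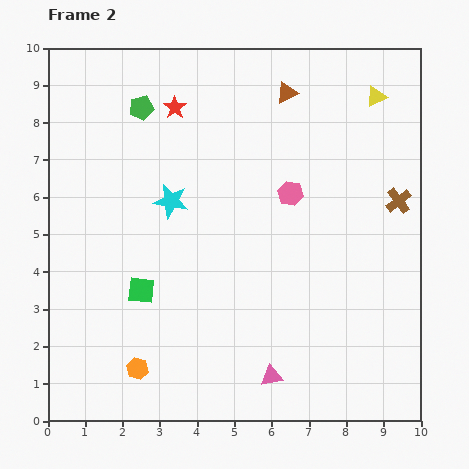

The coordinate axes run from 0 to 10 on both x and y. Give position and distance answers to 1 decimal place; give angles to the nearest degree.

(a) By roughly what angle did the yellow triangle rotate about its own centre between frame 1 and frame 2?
31° clockwise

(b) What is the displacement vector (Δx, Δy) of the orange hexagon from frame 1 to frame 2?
(1.2, 0.7)

The orange hexagon was at (1.2, 0.7) in frame 1 and (2.4, 1.4) in frame 2.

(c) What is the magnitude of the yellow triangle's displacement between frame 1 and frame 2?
0.5

The yellow triangle moved from (8.8, 9.2) to (8.8, 8.7), a distance of √(0.0² + 0.5²) ≈ 0.5.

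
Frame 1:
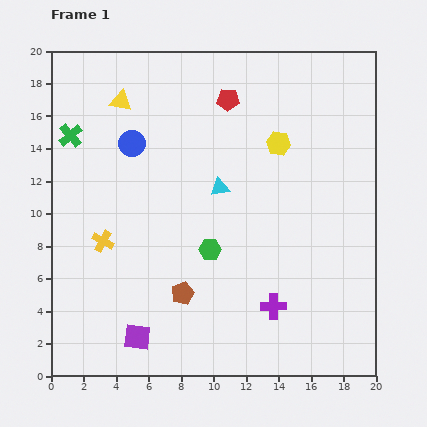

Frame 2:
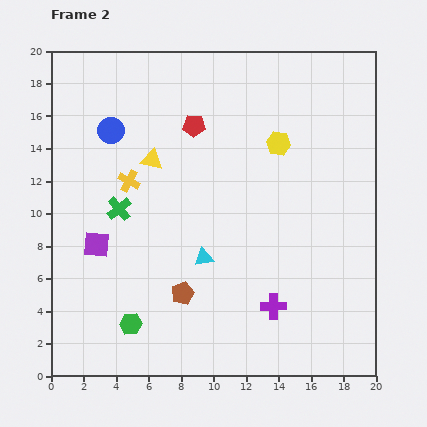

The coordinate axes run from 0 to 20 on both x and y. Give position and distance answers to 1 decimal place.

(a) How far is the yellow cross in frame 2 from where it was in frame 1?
4.0

The yellow cross moved from (3.2, 8.3) to (4.8, 12.0), a distance of √(1.6² + 3.7²) ≈ 4.0.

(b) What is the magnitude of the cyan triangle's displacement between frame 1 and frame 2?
4.4

The cyan triangle moved from (10.4, 11.6) to (9.4, 7.3), a distance of √(1.0² + 4.3²) ≈ 4.4.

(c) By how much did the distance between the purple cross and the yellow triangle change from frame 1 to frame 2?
-4.0

Distance in frame 1: 15.7. Distance in frame 2: 11.7.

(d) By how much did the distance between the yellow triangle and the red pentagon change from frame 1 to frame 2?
-3.3

Distance in frame 1: 6.6. Distance in frame 2: 3.3.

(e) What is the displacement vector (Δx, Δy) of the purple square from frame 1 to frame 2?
(-2.5, 5.7)

The purple square was at (5.3, 2.4) in frame 1 and (2.8, 8.1) in frame 2.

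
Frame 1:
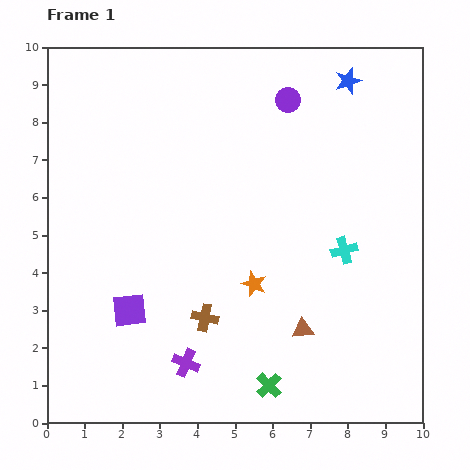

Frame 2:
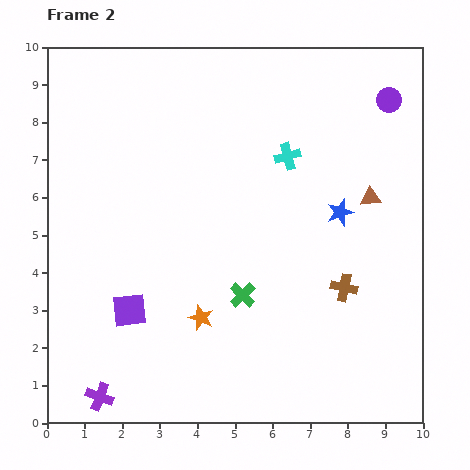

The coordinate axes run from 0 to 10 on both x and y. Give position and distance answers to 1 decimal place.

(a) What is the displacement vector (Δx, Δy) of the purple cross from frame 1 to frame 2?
(-2.3, -0.9)

The purple cross was at (3.7, 1.6) in frame 1 and (1.4, 0.7) in frame 2.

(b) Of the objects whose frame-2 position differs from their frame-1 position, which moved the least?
the orange star

(moved 1.7)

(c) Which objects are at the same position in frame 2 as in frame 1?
the purple square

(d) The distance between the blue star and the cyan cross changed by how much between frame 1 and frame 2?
-2.4

Distance in frame 1: 4.5. Distance in frame 2: 2.1.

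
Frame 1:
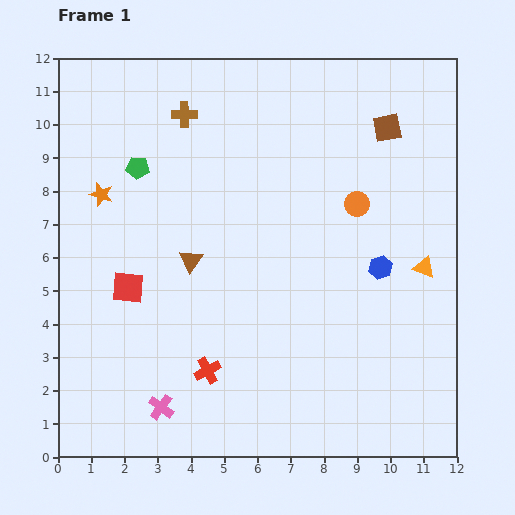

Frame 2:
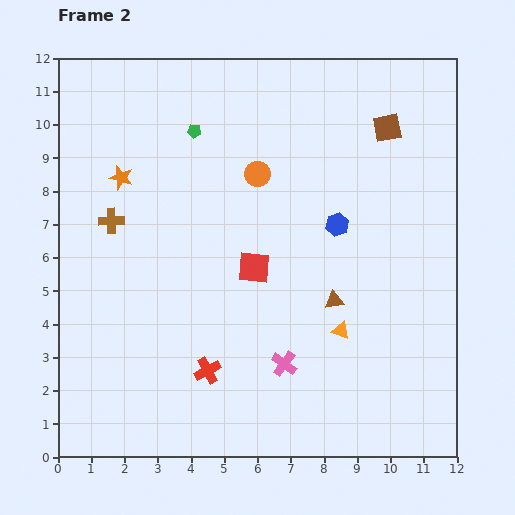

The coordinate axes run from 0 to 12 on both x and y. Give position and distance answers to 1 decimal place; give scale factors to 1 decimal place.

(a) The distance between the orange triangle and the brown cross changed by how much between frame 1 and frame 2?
-0.9

Distance in frame 1: 8.5. Distance in frame 2: 7.6.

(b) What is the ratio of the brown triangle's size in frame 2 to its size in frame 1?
0.8×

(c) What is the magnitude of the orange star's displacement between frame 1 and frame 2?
0.8

The orange star moved from (1.3, 7.9) to (1.9, 8.4), a distance of √(0.6² + 0.5²) ≈ 0.8.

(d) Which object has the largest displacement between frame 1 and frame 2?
the brown triangle

(moved 4.5; next 3.9)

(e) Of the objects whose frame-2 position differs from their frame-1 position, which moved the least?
the orange star

(moved 0.8)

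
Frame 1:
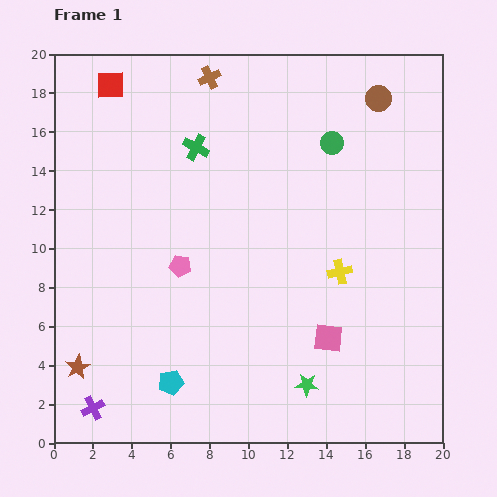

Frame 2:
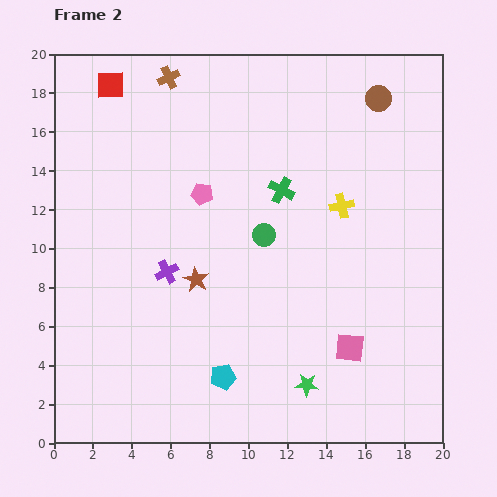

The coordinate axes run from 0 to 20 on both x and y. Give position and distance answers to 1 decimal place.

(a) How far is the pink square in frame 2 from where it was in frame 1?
1.2

The pink square moved from (14.1, 5.4) to (15.2, 4.9), a distance of √(1.1² + 0.5²) ≈ 1.2.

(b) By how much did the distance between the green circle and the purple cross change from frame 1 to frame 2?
-13.0

Distance in frame 1: 18.3. Distance in frame 2: 5.3.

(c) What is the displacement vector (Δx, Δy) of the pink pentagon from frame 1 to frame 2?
(1.1, 3.7)

The pink pentagon was at (6.5, 9.1) in frame 1 and (7.6, 12.8) in frame 2.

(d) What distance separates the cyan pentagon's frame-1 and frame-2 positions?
2.7

The cyan pentagon moved from (6.0, 3.1) to (8.7, 3.4), a distance of √(2.7² + 0.3²) ≈ 2.7.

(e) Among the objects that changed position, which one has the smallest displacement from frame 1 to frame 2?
the pink square

(moved 1.2)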